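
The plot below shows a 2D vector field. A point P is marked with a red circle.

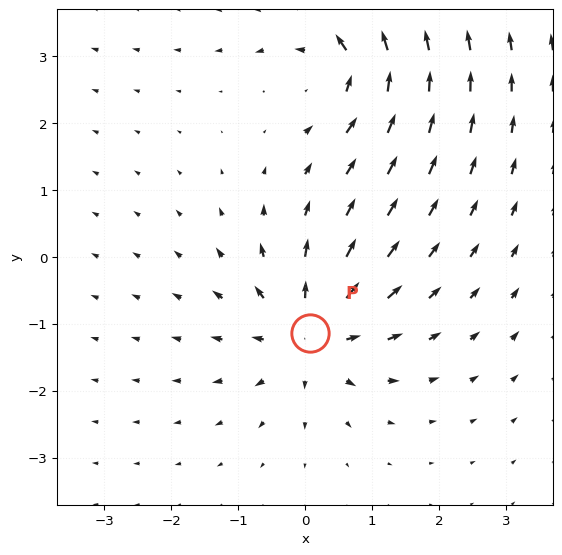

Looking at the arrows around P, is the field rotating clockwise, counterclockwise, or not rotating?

not rotating

Near P at (0.1, -1.1) the arrows show no circulation. The curl there is ≈0.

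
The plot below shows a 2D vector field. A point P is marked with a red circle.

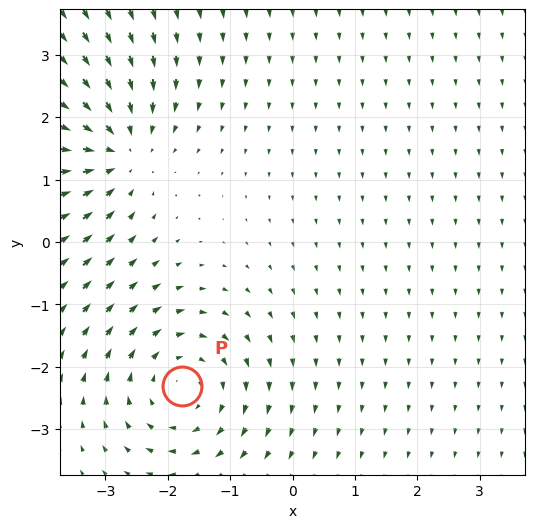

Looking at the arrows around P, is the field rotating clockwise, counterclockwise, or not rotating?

clockwise

Near P at (-1.8, -2.3) the arrows circulate clockwise. The curl (z-component) there is about -3; negative curl means clockwise rotation.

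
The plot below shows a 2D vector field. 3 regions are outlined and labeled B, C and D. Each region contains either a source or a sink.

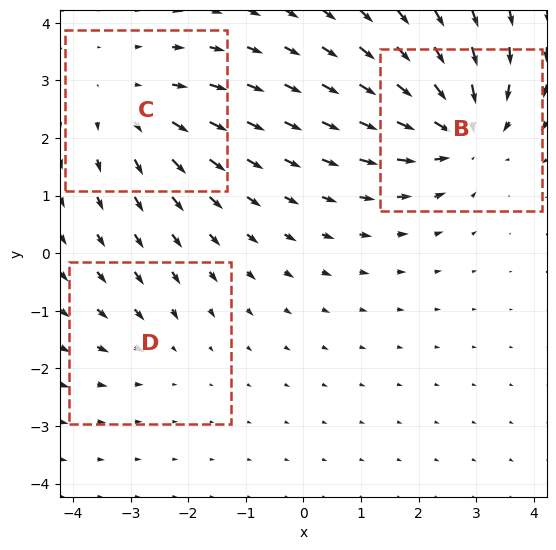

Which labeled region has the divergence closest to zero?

D

Divergence at each region's feature centre — B: about -5, C: about +3, D: about -2. Region D is closest to zero.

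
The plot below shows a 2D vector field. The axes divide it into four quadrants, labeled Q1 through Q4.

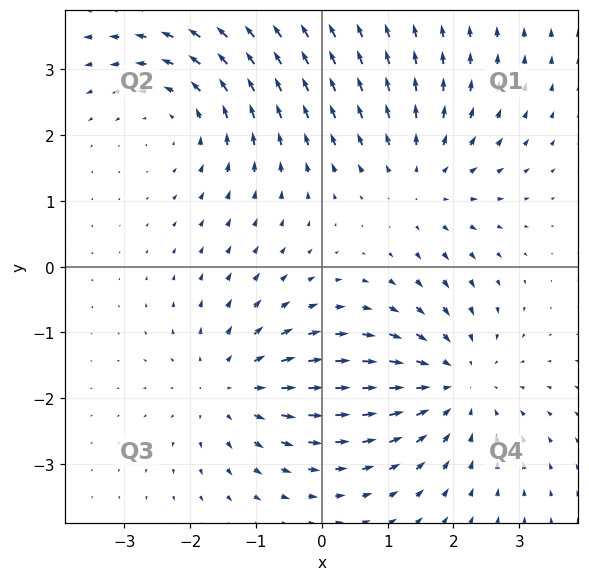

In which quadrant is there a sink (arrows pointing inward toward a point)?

Q4

The sink sits at approximately (2.0, -1.8), which lies in quadrant Q4. The divergence there is about -4, negative as expected for a sink.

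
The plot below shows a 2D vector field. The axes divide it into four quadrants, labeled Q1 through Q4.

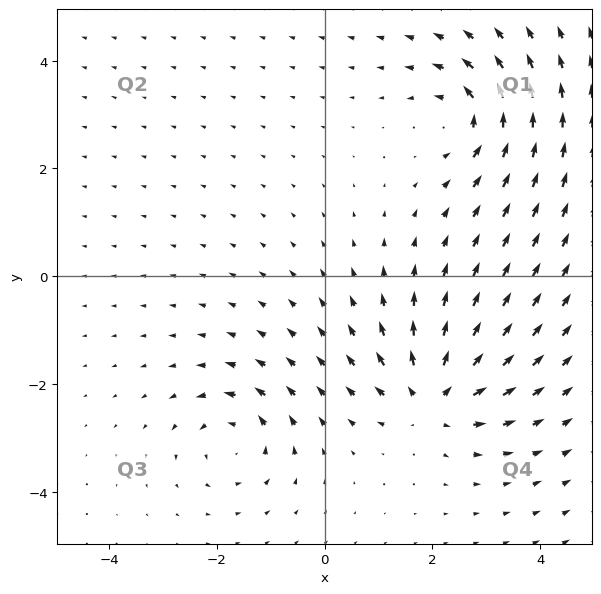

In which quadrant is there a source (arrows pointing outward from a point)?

The source sits at approximately (2.0, -2.2), which lies in quadrant Q4. The divergence there is about +6, positive as expected for a source.

Q4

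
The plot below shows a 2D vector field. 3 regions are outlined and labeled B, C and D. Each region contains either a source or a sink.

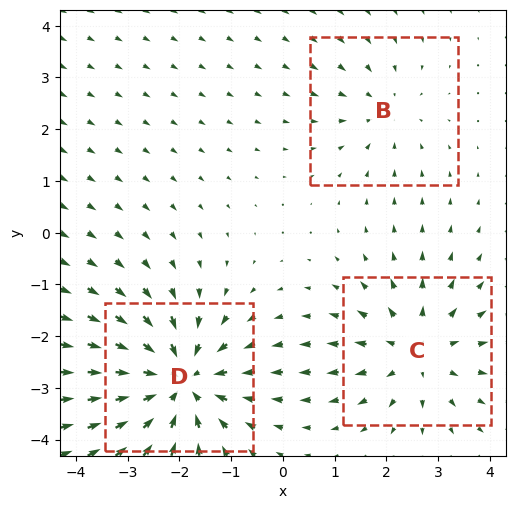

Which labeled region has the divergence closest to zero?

Divergence at each region's feature centre — B: about -2, C: about +3, D: about -4. Region B is closest to zero.

B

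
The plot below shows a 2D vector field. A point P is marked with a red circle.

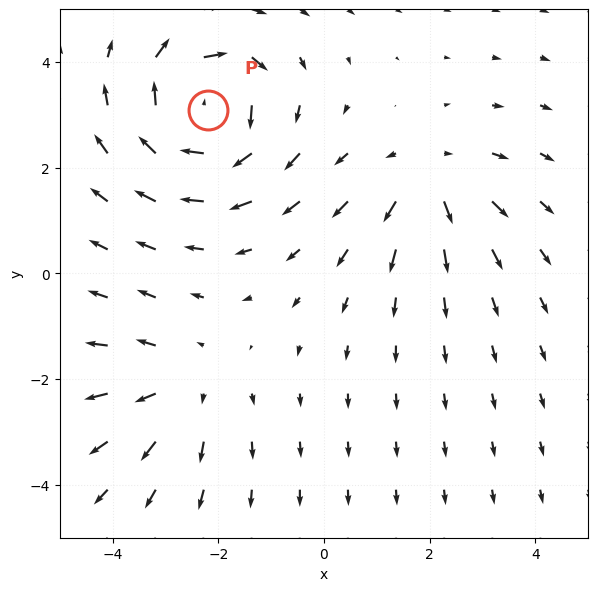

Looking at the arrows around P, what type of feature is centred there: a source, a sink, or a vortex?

At P (-2.2, 3.1) the arrows circulate clockwise. Divergence ≈0, curl about -6 — near-zero divergence with nonzero curl is a vortex.

vortex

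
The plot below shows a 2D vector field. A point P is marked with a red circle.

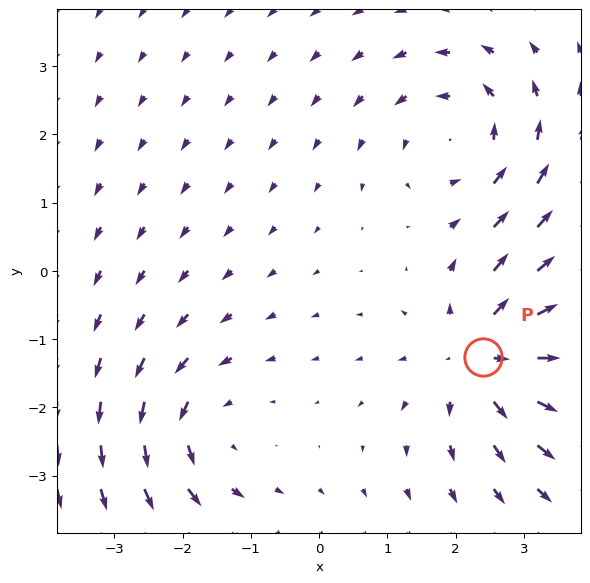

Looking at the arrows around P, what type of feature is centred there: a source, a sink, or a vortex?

source

At P (2.4, -1.3) the arrows spread outward. Divergence about +5, curl ≈0 — positive divergence with near-zero curl is a source.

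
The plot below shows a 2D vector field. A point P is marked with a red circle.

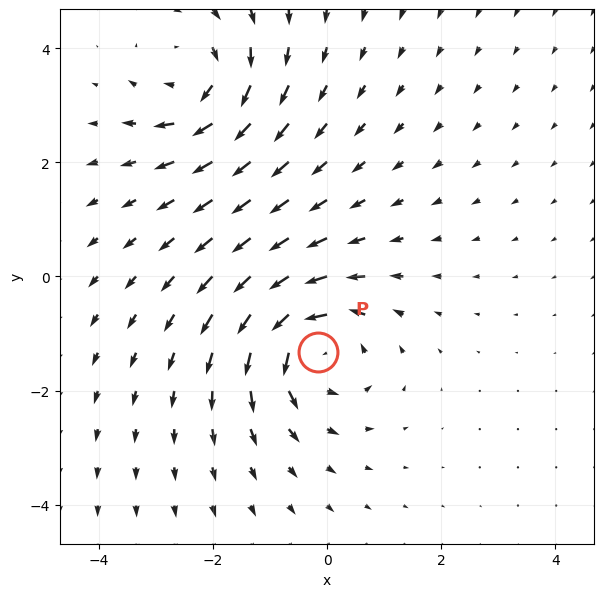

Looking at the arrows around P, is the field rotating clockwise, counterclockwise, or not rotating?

Near P at (-0.2, -1.3) the arrows circulate counterclockwise. The curl (z-component) there is about +5; positive curl means counterclockwise rotation.

counterclockwise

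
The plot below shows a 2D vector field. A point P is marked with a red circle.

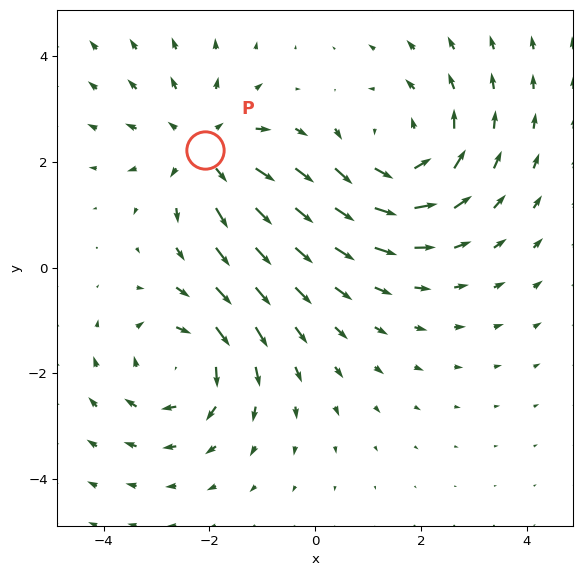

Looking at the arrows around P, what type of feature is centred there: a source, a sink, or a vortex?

source

At P (-2.1, 2.2) the arrows spread outward. Divergence about +3, curl ≈0 — positive divergence with near-zero curl is a source.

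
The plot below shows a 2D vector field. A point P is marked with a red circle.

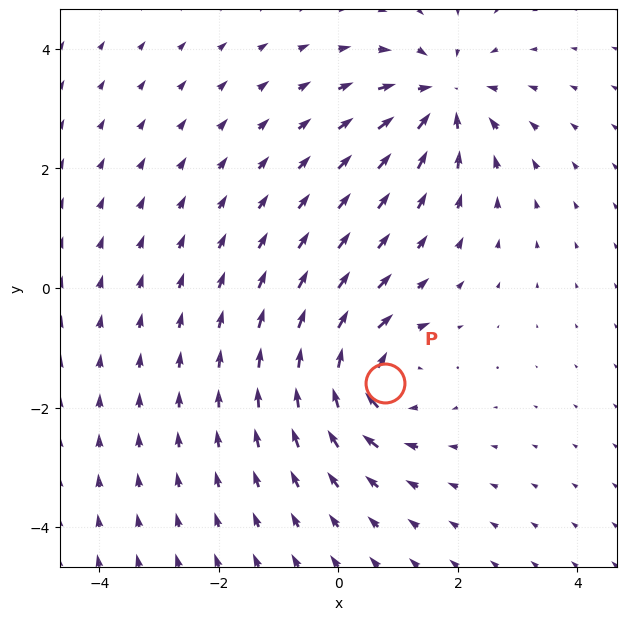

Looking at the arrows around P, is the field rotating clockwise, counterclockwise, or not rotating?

clockwise

Near P at (0.8, -1.6) the arrows circulate clockwise. The curl (z-component) there is about -6; negative curl means clockwise rotation.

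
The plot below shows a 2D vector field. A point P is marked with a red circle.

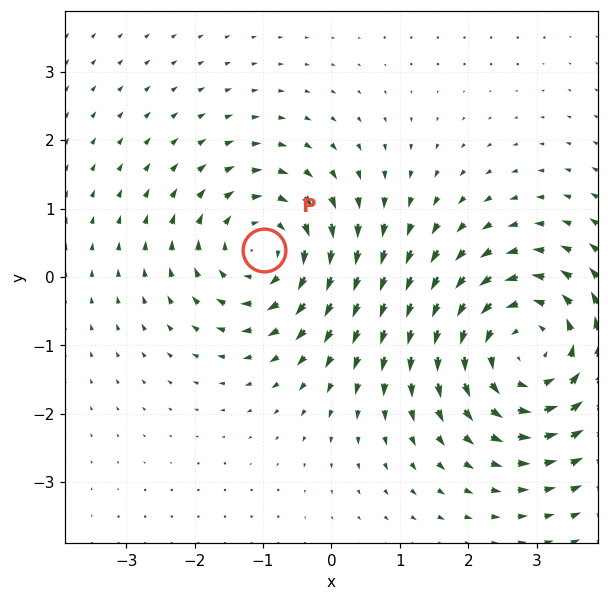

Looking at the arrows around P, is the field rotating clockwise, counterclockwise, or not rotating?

Near P at (-1.0, 0.4) the arrows circulate clockwise. The curl (z-component) there is about -3; negative curl means clockwise rotation.

clockwise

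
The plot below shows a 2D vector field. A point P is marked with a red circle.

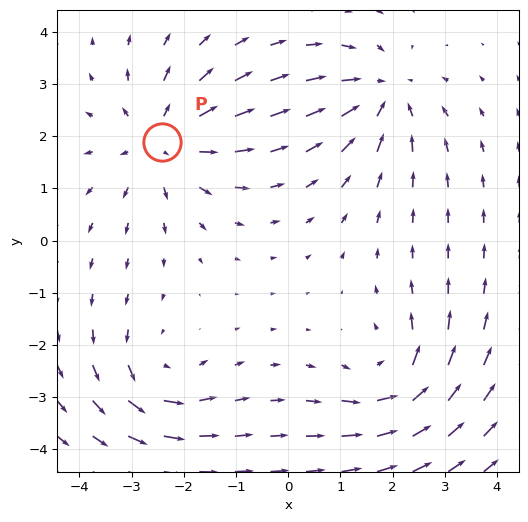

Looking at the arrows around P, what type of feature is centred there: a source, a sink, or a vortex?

At P (-2.4, 1.9) the arrows spread outward. Divergence about +4, curl ≈0 — positive divergence with near-zero curl is a source.

source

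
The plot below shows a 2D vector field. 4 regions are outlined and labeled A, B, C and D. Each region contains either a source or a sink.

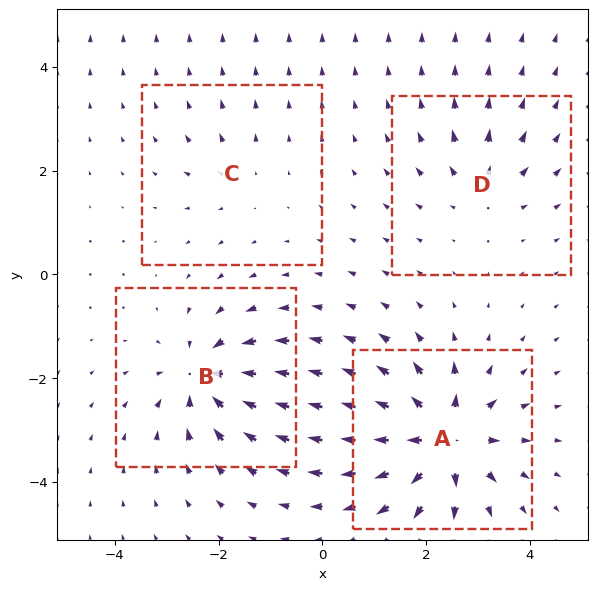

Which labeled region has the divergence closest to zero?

Divergence at each region's feature centre — A: about +9, B: about -7, C: about +2, D: about +4. Region C is closest to zero.

C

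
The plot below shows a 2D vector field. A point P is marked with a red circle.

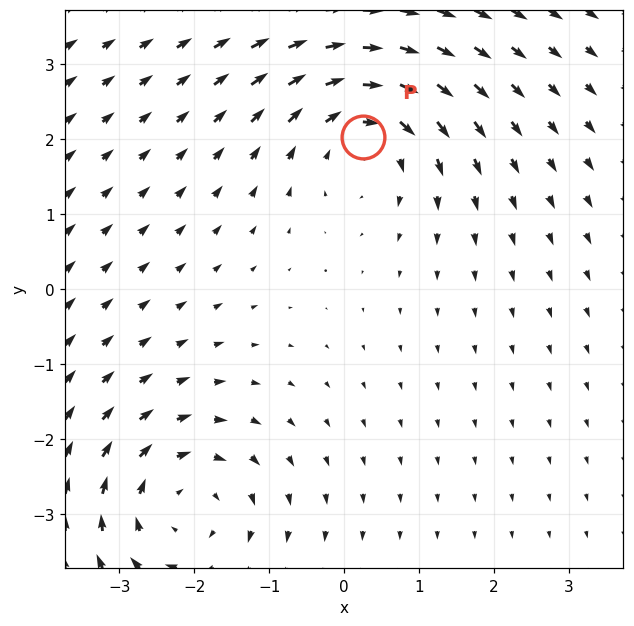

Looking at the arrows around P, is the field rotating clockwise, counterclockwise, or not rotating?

clockwise

Near P at (0.3, 2.0) the arrows circulate clockwise. The curl (z-component) there is about -4; negative curl means clockwise rotation.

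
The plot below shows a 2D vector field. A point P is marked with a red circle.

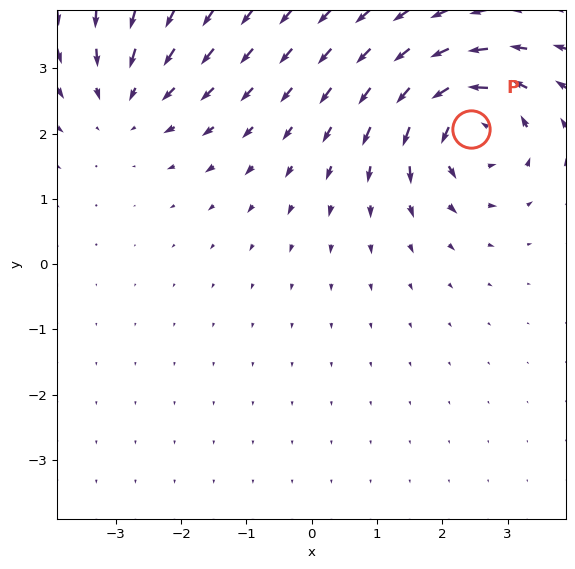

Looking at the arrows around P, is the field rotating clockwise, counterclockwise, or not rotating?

counterclockwise

Near P at (2.4, 2.1) the arrows circulate counterclockwise. The curl (z-component) there is about +7; positive curl means counterclockwise rotation.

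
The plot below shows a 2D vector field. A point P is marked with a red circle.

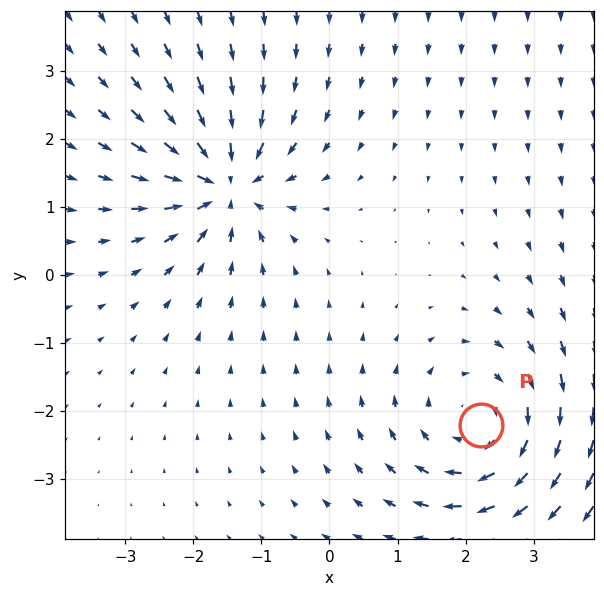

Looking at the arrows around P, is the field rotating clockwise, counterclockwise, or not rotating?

Near P at (2.2, -2.2) the arrows circulate clockwise. The curl (z-component) there is about -3; negative curl means clockwise rotation.

clockwise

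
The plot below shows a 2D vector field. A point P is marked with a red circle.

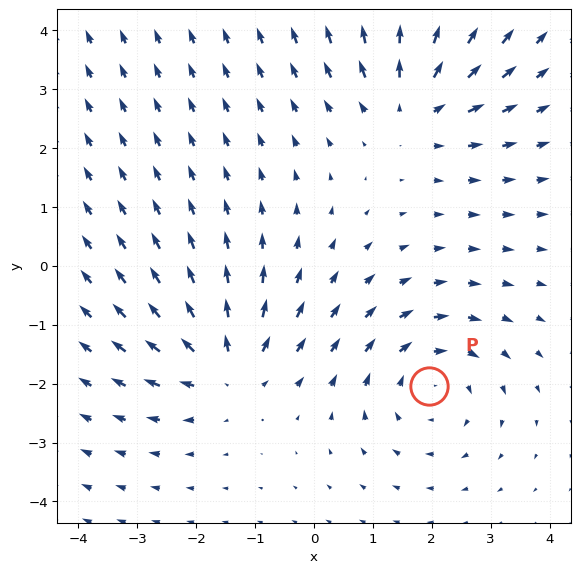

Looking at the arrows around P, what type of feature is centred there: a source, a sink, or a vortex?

At P (2.0, -2.0) the arrows circulate clockwise. Divergence ≈0, curl about -3 — near-zero divergence with nonzero curl is a vortex.

vortex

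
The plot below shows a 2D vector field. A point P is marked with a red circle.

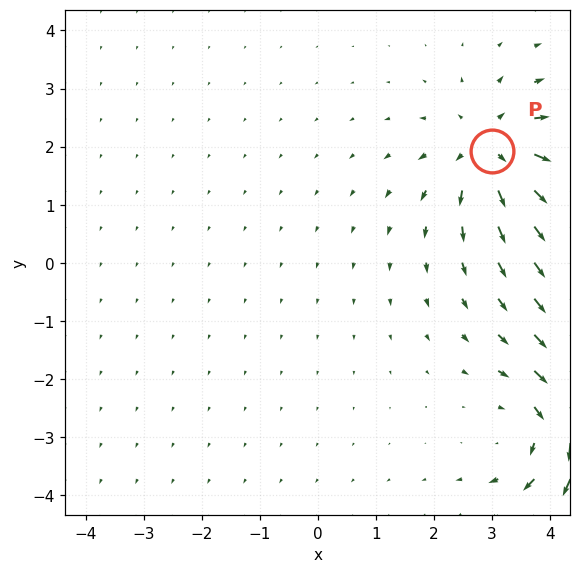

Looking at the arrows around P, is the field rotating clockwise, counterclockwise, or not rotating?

not rotating

Near P at (3.0, 1.9) the arrows show no circulation. The curl there is ≈0.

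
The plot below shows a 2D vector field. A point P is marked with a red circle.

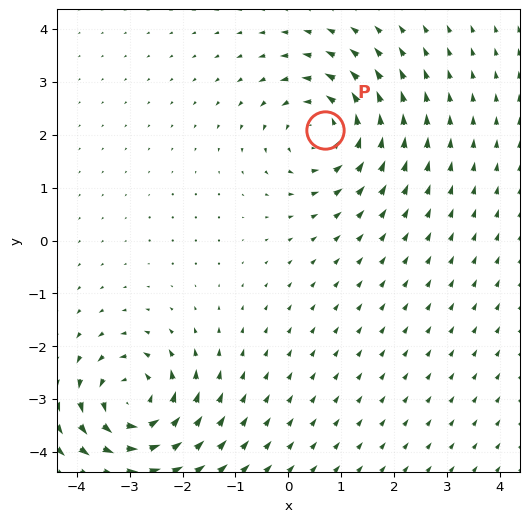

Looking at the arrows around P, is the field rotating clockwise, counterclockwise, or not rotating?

counterclockwise

Near P at (0.7, 2.1) the arrows circulate counterclockwise. The curl (z-component) there is about +5; positive curl means counterclockwise rotation.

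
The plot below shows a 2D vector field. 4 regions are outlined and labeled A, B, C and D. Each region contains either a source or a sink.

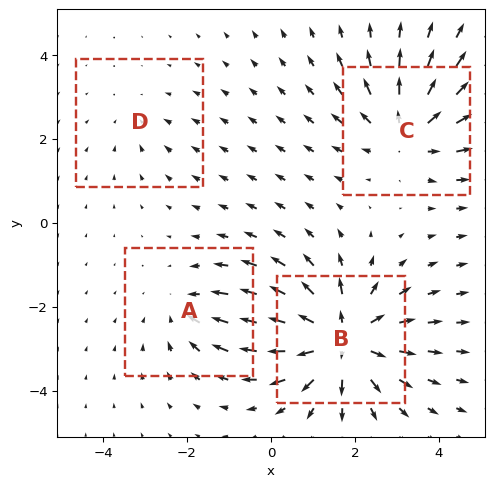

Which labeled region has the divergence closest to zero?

Divergence at each region's feature centre — A: about -3, B: about +7, C: about +5, D: about -2. Region D is closest to zero.

D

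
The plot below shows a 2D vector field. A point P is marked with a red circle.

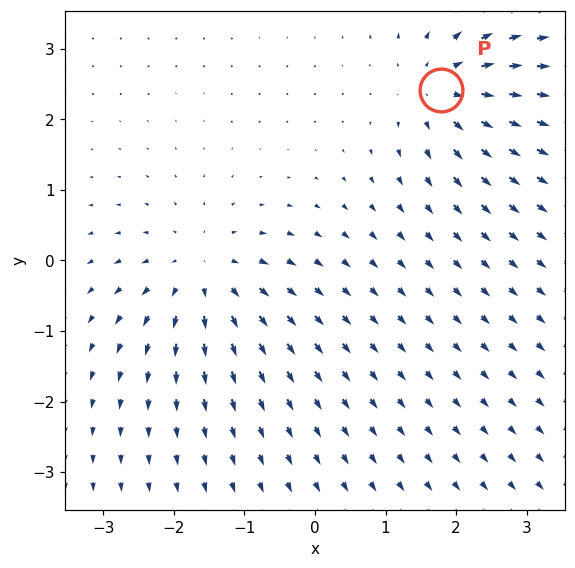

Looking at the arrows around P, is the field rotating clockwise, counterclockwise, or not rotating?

Near P at (1.8, 2.4) the arrows show no circulation. The curl there is ≈0.

not rotating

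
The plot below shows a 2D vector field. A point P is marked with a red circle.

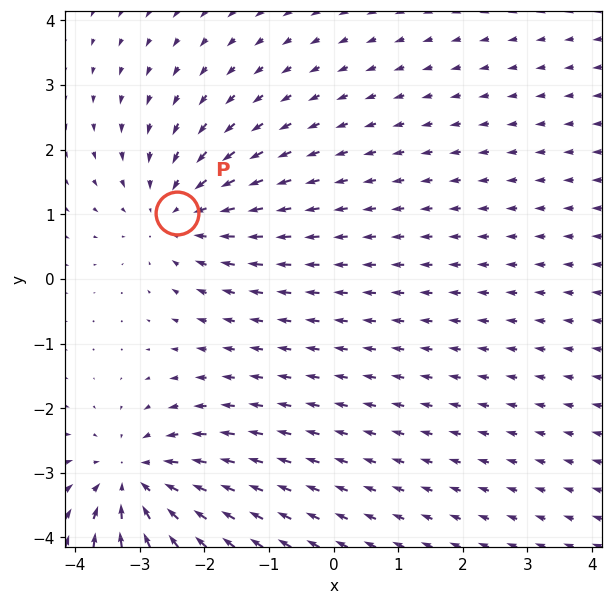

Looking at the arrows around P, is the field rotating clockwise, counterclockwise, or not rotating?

not rotating

Near P at (-2.4, 1.0) the arrows show no circulation. The curl there is ≈0.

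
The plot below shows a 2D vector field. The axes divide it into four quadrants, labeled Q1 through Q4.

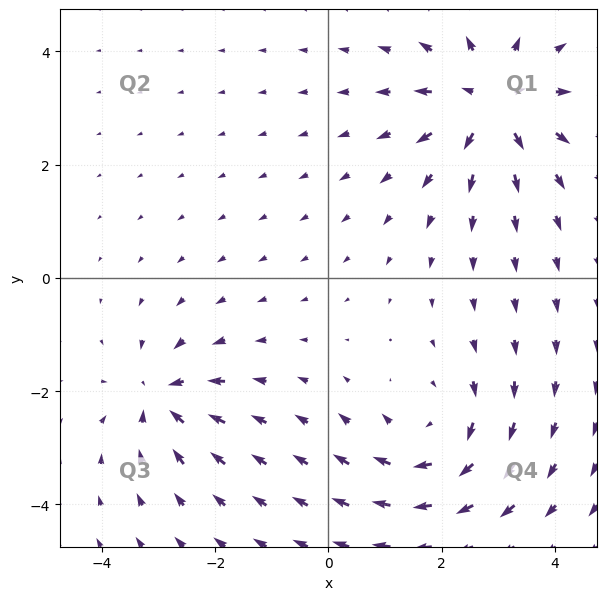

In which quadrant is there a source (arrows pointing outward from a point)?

Q1

The source sits at approximately (2.9, 3.1), which lies in quadrant Q1. The divergence there is about +6, positive as expected for a source.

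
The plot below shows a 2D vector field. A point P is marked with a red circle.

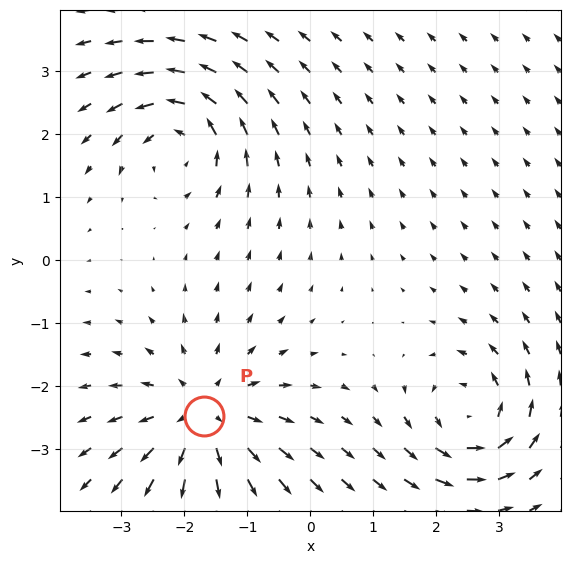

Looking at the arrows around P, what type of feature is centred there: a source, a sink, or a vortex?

source

At P (-1.7, -2.5) the arrows spread outward. Divergence about +4, curl ≈0 — positive divergence with near-zero curl is a source.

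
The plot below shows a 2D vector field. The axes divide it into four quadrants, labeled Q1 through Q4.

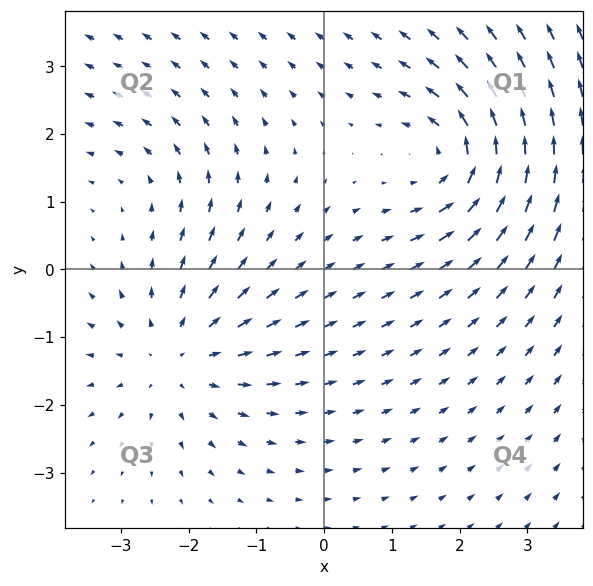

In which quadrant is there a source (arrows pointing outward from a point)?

The source sits at approximately (-2.2, -1.3), which lies in quadrant Q3. The divergence there is about +4, positive as expected for a source.

Q3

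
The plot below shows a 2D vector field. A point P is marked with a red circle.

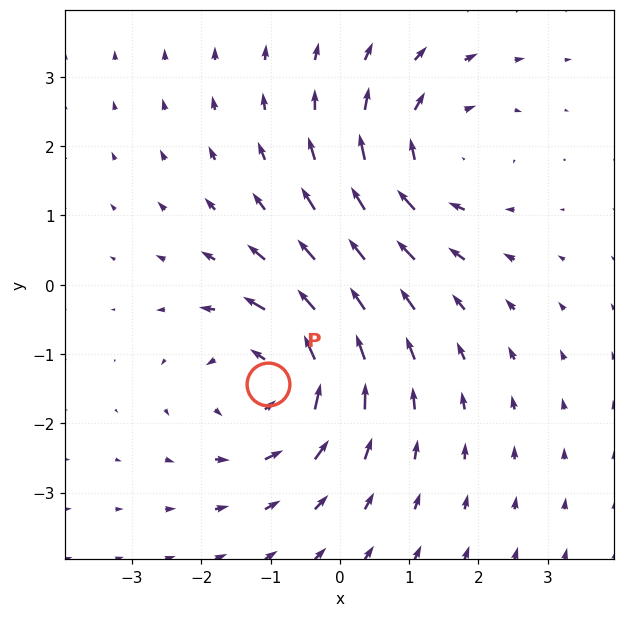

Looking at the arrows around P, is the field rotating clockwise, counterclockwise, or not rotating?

counterclockwise

Near P at (-1.0, -1.4) the arrows circulate counterclockwise. The curl (z-component) there is about +3; positive curl means counterclockwise rotation.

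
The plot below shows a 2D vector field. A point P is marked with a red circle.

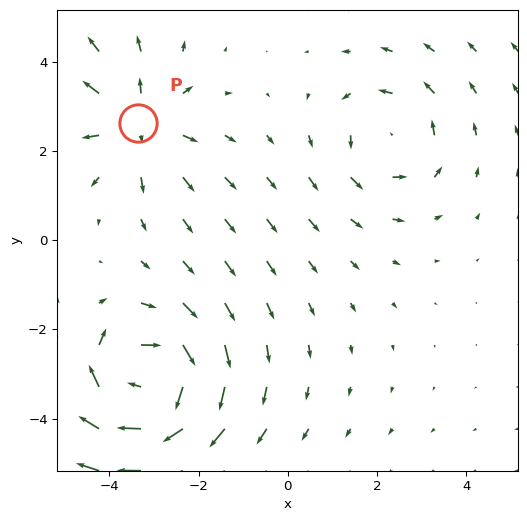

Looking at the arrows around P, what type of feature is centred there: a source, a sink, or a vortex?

source

At P (-3.4, 2.6) the arrows spread outward. Divergence about +3, curl ≈0 — positive divergence with near-zero curl is a source.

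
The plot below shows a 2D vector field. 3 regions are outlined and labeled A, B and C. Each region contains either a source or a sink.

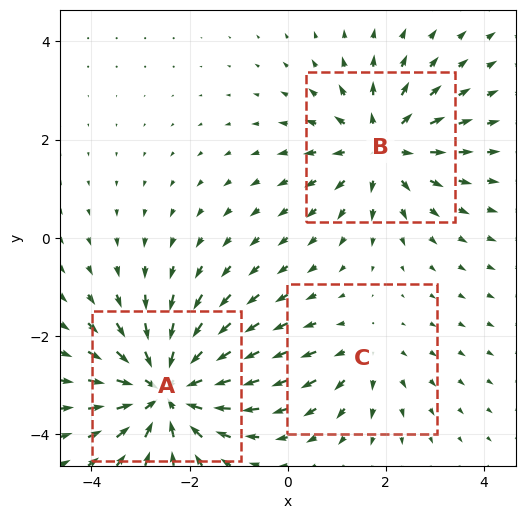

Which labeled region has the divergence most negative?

Divergence at each region's feature centre — A: about -5, B: about +3, C: about +2. Region A is most negative.

A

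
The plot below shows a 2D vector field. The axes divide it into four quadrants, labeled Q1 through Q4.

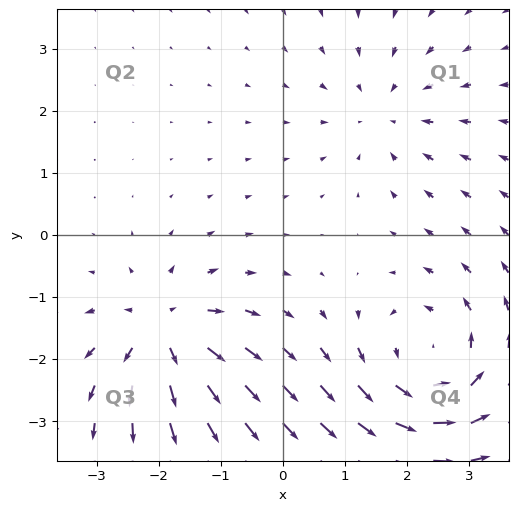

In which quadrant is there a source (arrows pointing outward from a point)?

Q3

The source sits at approximately (-1.9, -1.6), which lies in quadrant Q3. The divergence there is about +4, positive as expected for a source.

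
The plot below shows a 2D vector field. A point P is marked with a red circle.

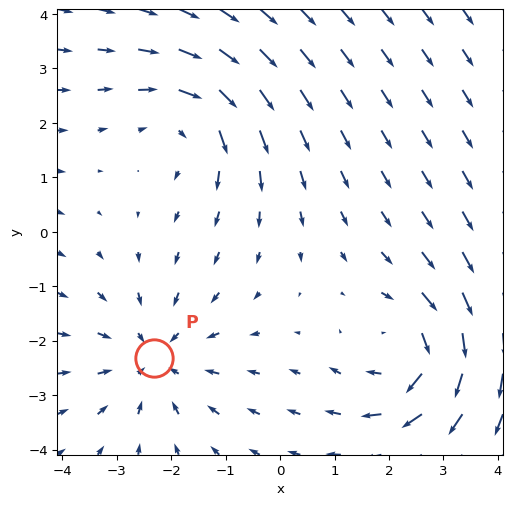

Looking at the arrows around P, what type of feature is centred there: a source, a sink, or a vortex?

At P (-2.3, -2.3) the arrows converge inward. Divergence about -3, curl ≈0 — negative divergence with near-zero curl is a sink.

sink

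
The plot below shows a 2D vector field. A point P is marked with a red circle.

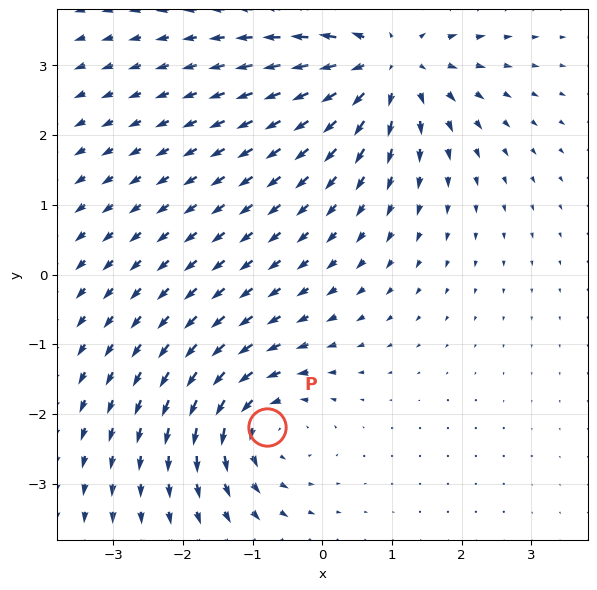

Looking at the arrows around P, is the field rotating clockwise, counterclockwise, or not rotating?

Near P at (-0.8, -2.2) the arrows circulate counterclockwise. The curl (z-component) there is about +4; positive curl means counterclockwise rotation.

counterclockwise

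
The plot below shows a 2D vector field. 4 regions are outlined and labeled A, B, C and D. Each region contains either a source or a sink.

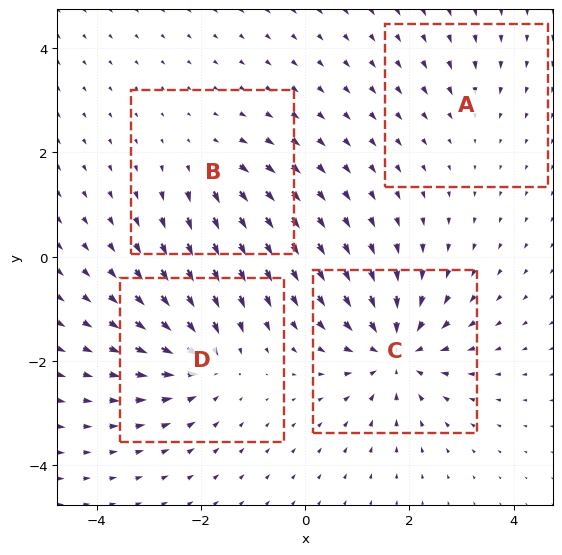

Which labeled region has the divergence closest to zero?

A

Divergence at each region's feature centre — A: about -2, B: about +4, C: about -7, D: about -5. Region A is closest to zero.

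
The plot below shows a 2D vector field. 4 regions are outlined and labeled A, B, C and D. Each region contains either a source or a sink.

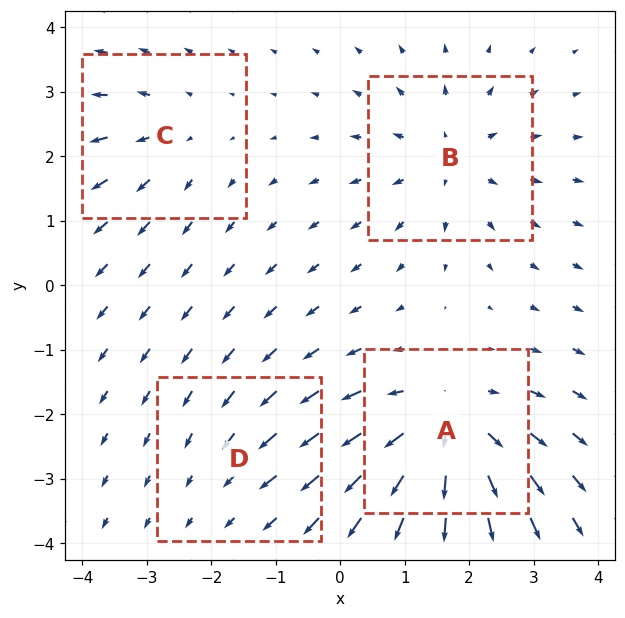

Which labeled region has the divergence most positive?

A

Divergence at each region's feature centre — A: about +6, B: about +4, C: about +3, D: about -2. Region A is most positive.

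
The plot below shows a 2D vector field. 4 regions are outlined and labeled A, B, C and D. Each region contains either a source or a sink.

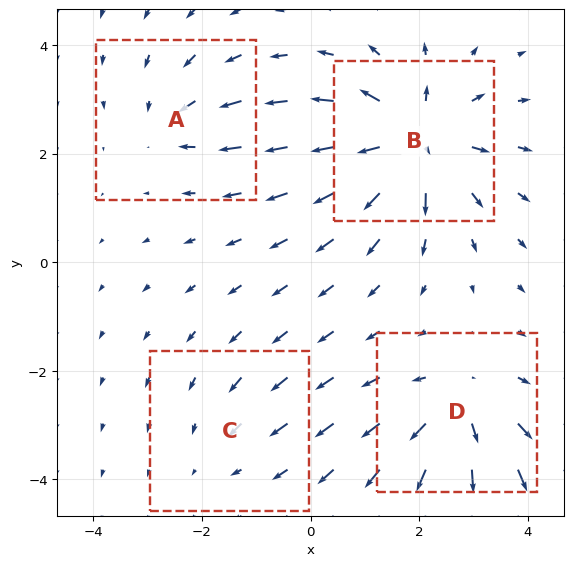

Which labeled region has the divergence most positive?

Divergence at each region's feature centre — A: about -3, B: about +7, C: about -2, D: about +5. Region B is most positive.

B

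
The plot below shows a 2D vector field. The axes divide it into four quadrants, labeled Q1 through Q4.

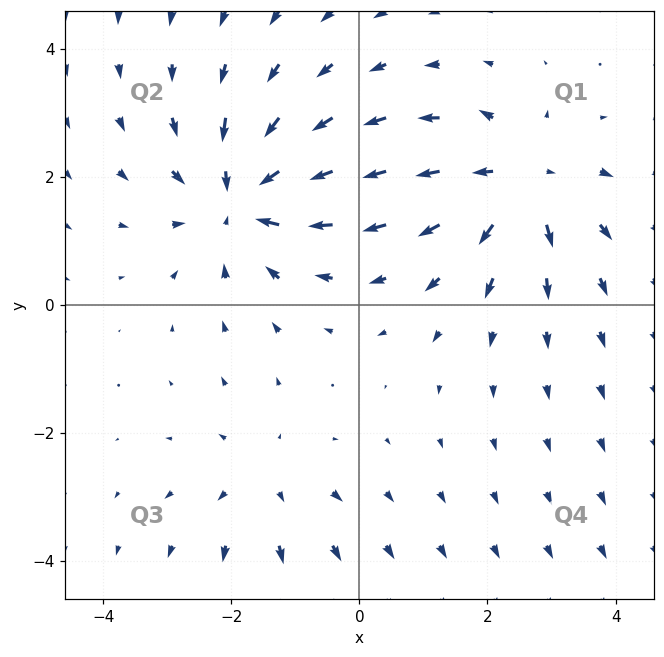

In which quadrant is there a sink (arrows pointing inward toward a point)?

Q2

The sink sits at approximately (-1.8, 1.7), which lies in quadrant Q2. The divergence there is about -5, negative as expected for a sink.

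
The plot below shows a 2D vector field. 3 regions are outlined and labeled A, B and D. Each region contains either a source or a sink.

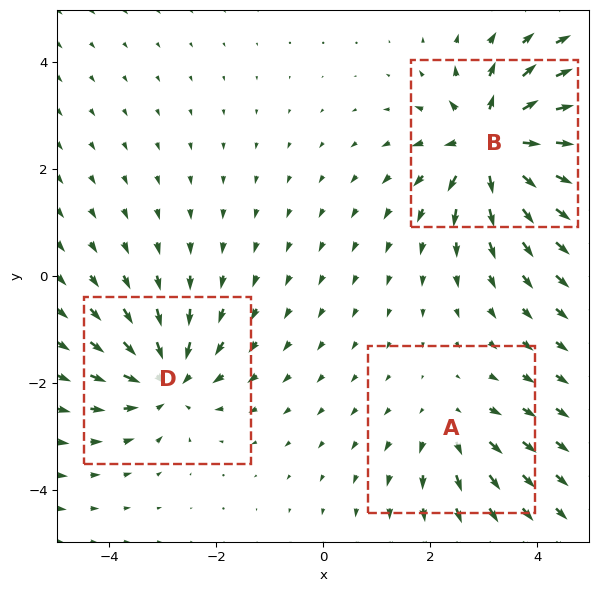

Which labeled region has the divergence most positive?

Divergence at each region's feature centre — A: about +2, B: about +6, D: about -4. Region B is most positive.

B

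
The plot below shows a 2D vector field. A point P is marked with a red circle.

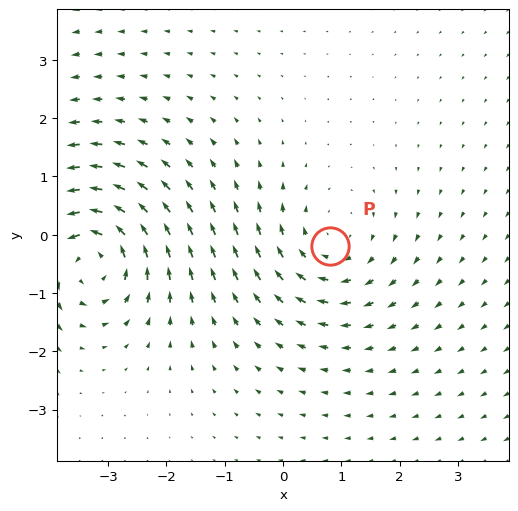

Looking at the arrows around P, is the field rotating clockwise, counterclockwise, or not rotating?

Near P at (0.8, -0.2) the arrows circulate clockwise. The curl (z-component) there is about -3; negative curl means clockwise rotation.

clockwise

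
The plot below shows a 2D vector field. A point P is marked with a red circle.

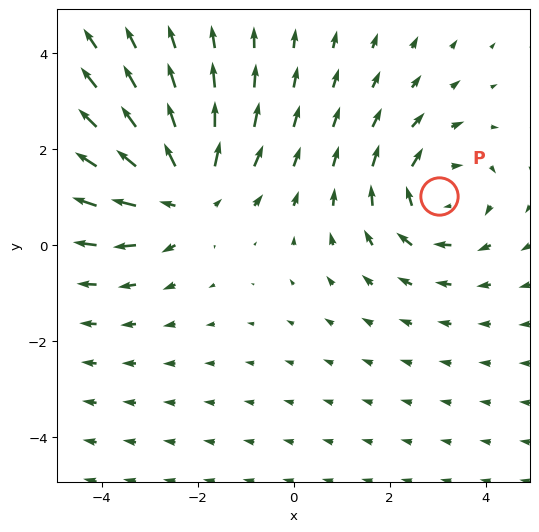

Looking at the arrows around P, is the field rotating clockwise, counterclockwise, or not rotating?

Near P at (3.0, 1.0) the arrows circulate clockwise. The curl (z-component) there is about -4; negative curl means clockwise rotation.

clockwise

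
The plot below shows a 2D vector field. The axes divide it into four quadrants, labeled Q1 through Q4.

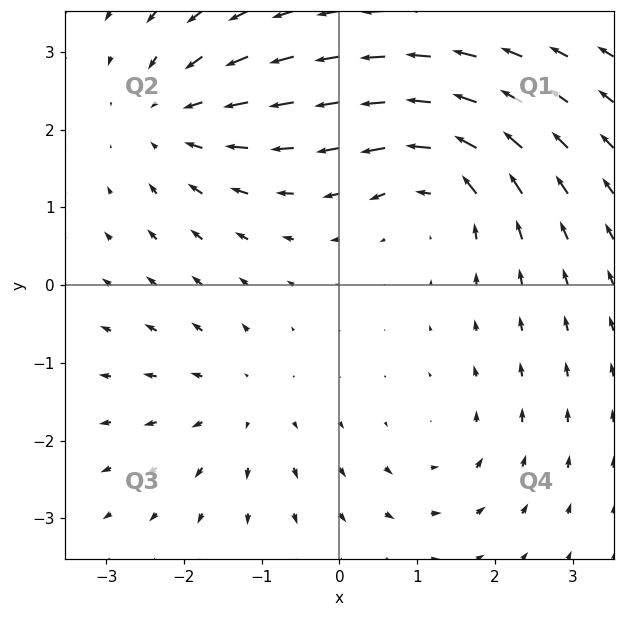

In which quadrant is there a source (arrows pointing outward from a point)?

Q3

The source sits at approximately (-1.3, -1.5), which lies in quadrant Q3. The divergence there is about +3, positive as expected for a source.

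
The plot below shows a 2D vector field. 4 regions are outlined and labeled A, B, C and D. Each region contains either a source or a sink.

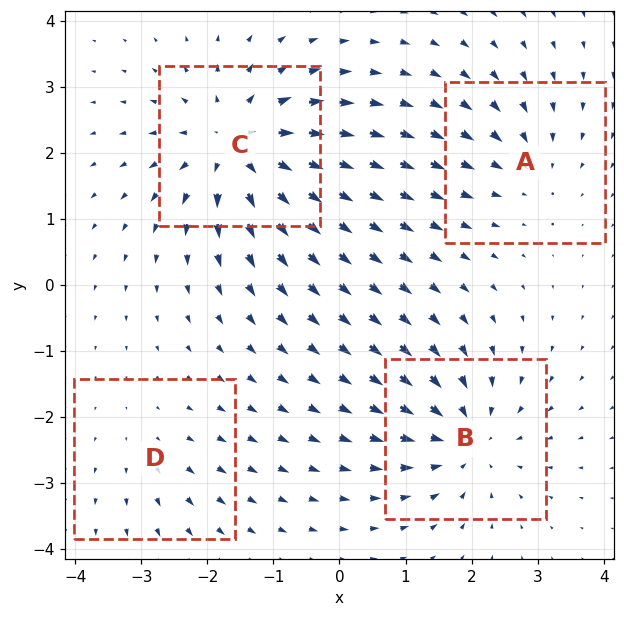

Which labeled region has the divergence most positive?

C

Divergence at each region's feature centre — A: about -4, B: about -6, C: about +7, D: about +2. Region C is most positive.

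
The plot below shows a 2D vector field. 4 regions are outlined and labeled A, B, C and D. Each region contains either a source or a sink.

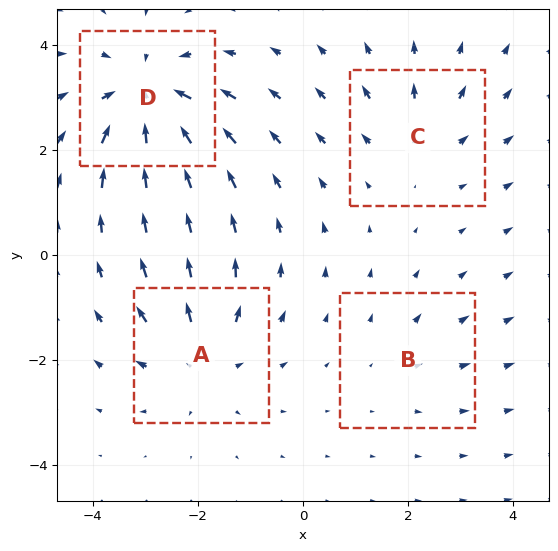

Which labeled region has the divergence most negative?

D

Divergence at each region's feature centre — A: about +5, B: about +2, C: about +3, D: about -6. Region D is most negative.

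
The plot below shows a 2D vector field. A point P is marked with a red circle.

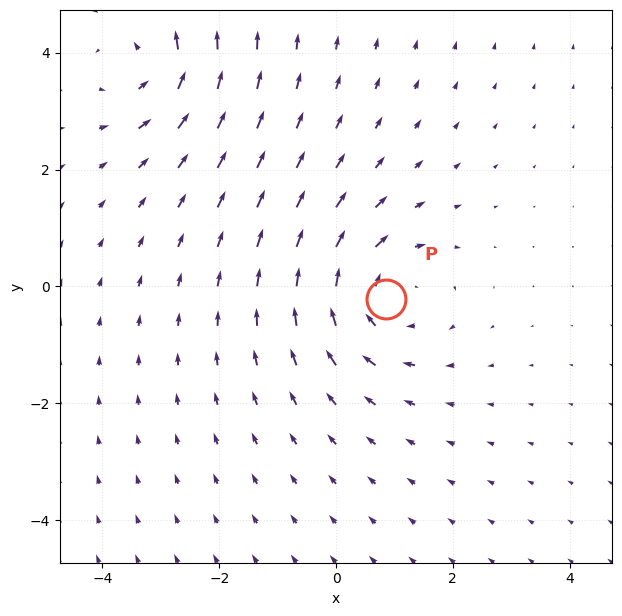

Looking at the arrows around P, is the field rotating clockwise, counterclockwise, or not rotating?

clockwise

Near P at (0.9, -0.2) the arrows circulate clockwise. The curl (z-component) there is about -4; negative curl means clockwise rotation.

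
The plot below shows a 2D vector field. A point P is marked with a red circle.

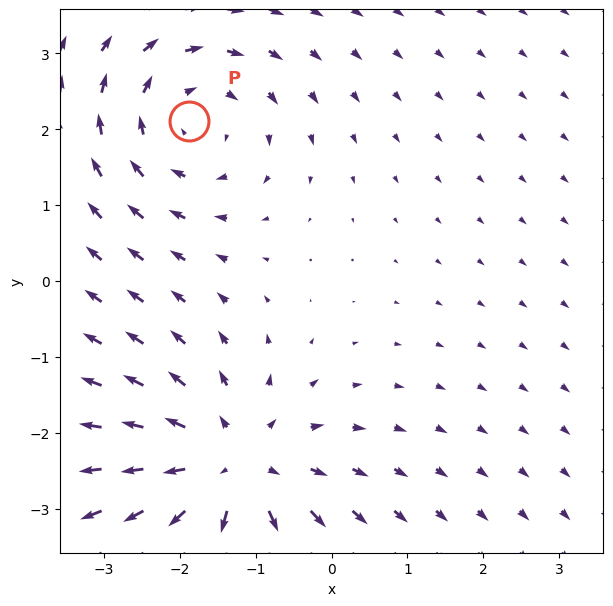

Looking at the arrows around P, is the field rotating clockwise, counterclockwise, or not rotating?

clockwise

Near P at (-1.9, 2.1) the arrows circulate clockwise. The curl (z-component) there is about -3; negative curl means clockwise rotation.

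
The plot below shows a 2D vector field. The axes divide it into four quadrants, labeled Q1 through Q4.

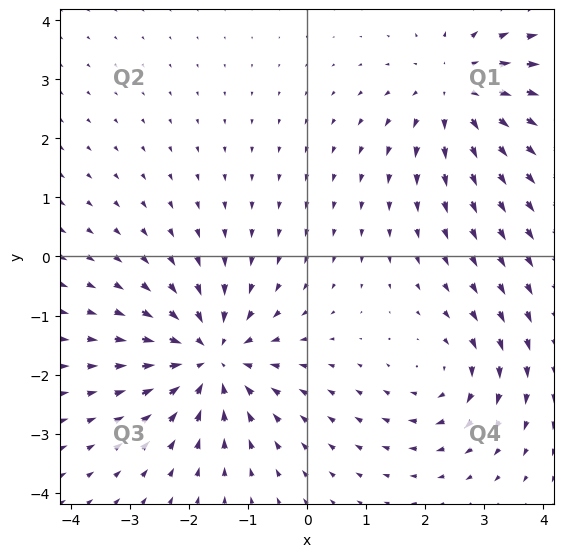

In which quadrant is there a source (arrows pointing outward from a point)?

The source sits at approximately (2.6, 2.8), which lies in quadrant Q1. The divergence there is about +3, positive as expected for a source.

Q1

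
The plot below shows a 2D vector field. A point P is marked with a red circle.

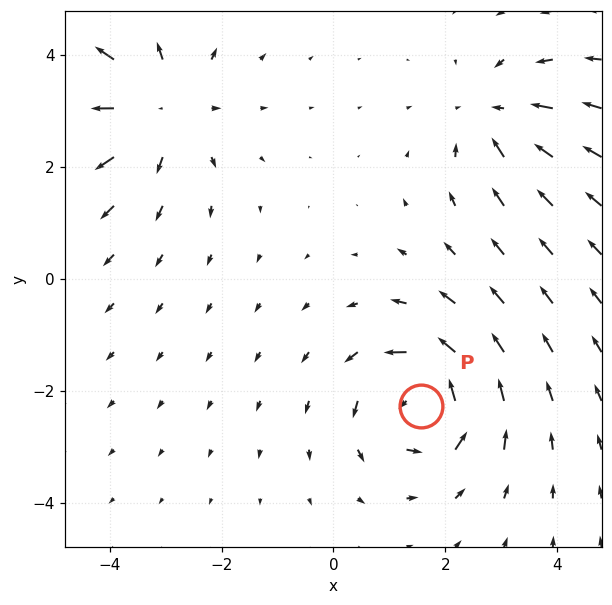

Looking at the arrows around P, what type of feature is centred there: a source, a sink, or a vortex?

At P (1.6, -2.3) the arrows circulate counterclockwise. Divergence ≈0, curl about +5 — near-zero divergence with nonzero curl is a vortex.

vortex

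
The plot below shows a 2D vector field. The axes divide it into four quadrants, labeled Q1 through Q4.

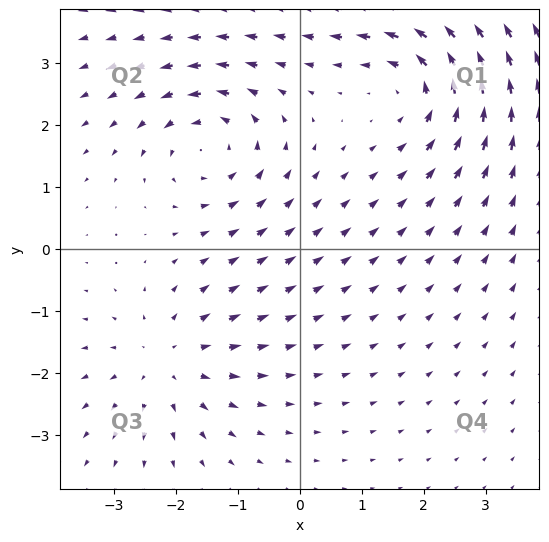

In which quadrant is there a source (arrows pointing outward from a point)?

The source sits at approximately (-2.1, -1.8), which lies in quadrant Q3. The divergence there is about +4, positive as expected for a source.

Q3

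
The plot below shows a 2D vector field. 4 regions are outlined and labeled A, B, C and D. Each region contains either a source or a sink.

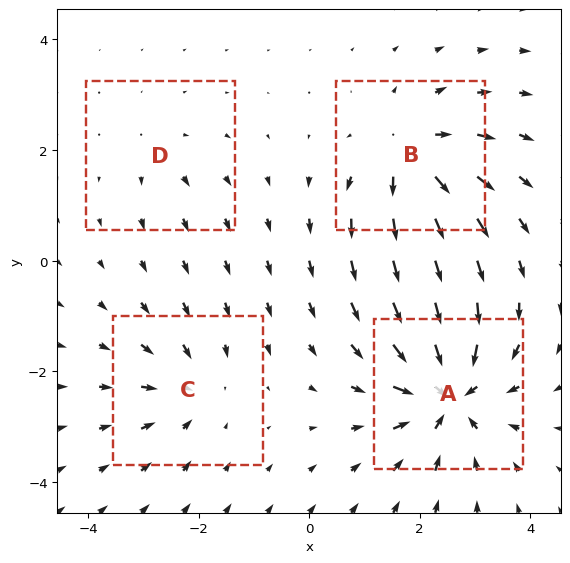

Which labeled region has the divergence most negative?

A

Divergence at each region's feature centre — A: about -8, B: about +6, C: about -4, D: about +2. Region A is most negative.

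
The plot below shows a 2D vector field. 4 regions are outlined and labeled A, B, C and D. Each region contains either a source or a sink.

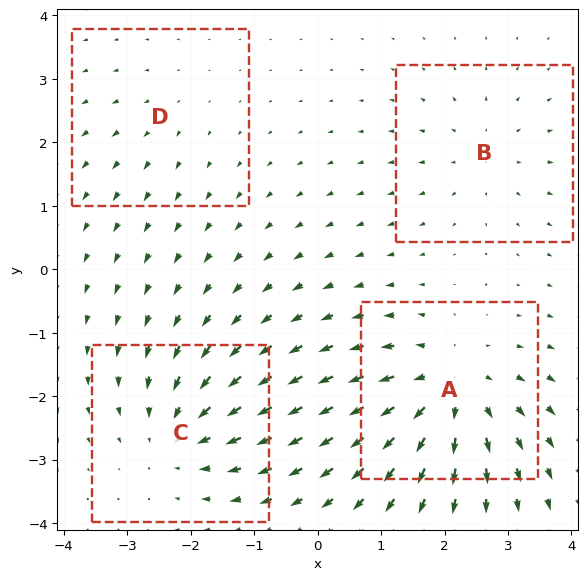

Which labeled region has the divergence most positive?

Divergence at each region's feature centre — A: about +7, B: about +3, C: about -5, D: about +2. Region A is most positive.

A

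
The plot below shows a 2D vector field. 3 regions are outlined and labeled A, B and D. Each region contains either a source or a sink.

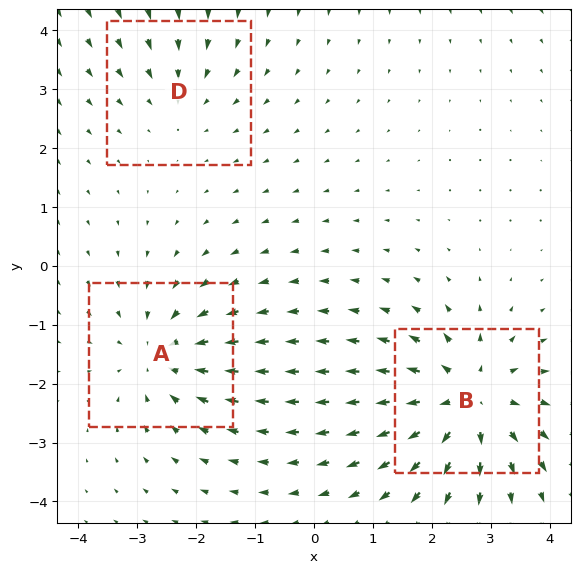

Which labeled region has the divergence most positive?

Divergence at each region's feature centre — A: about -4, B: about +5, D: about -2. Region B is most positive.

B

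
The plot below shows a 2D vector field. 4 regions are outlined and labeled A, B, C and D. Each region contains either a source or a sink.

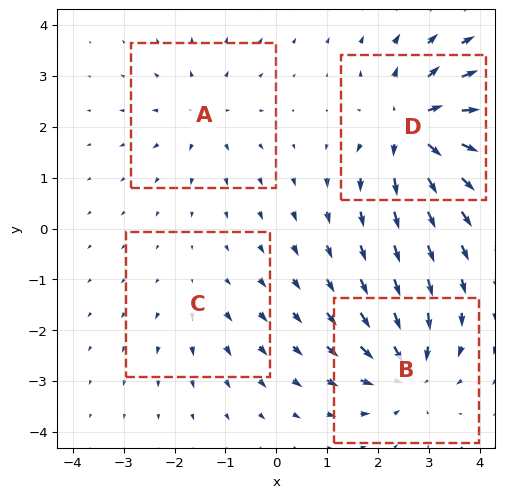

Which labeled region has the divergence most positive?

D

Divergence at each region's feature centre — A: about +4, B: about -6, C: about +2, D: about +8. Region D is most positive.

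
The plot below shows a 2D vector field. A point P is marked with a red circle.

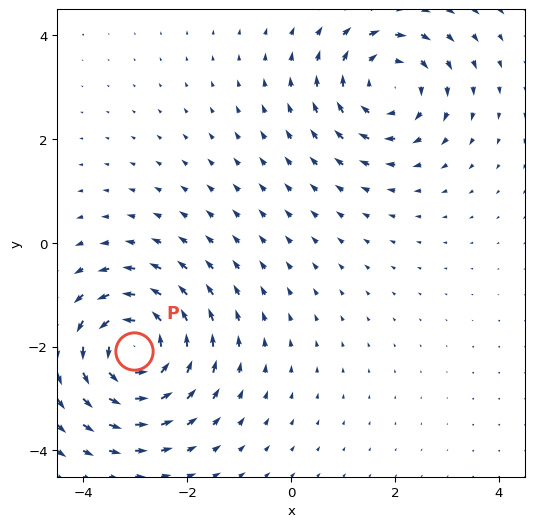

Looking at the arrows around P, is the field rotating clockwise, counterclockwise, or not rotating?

counterclockwise

Near P at (-3.0, -2.1) the arrows circulate counterclockwise. The curl (z-component) there is about +5; positive curl means counterclockwise rotation.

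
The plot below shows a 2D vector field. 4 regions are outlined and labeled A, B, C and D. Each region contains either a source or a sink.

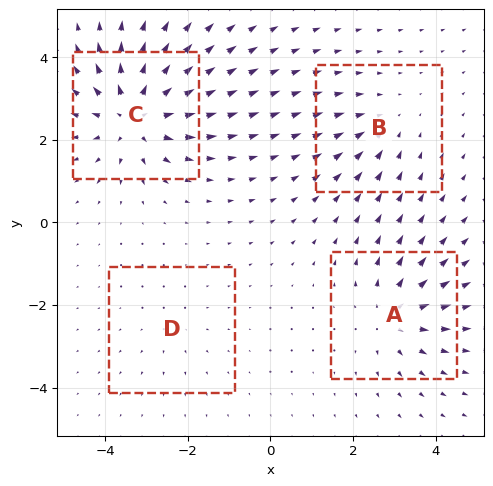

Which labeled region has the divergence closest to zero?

Divergence at each region's feature centre — A: about +5, B: about -3, C: about +7, D: about +2. Region D is closest to zero.

D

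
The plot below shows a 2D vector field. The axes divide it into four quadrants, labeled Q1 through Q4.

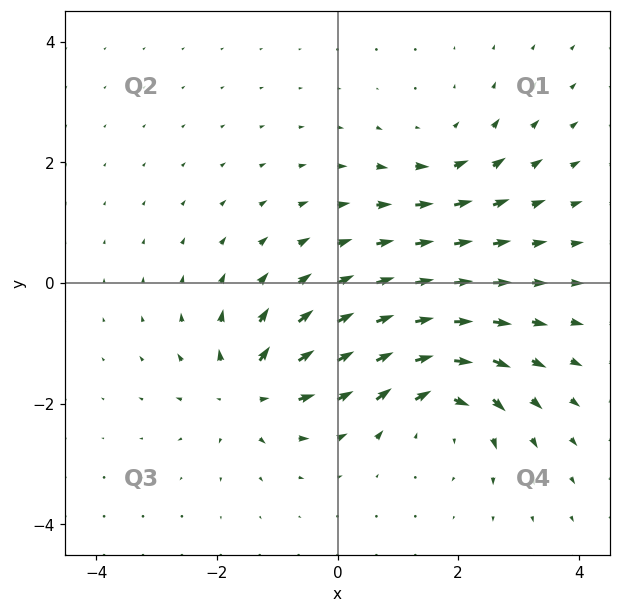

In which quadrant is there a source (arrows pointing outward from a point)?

Q3

The source sits at approximately (-1.5, -1.8), which lies in quadrant Q3. The divergence there is about +5, positive as expected for a source.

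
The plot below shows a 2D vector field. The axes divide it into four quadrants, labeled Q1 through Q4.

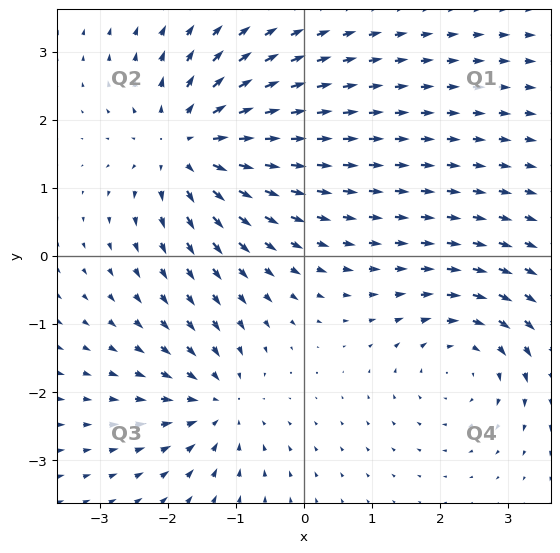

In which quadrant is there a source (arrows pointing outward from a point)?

Q2

The source sits at approximately (-1.7, 1.6), which lies in quadrant Q2. The divergence there is about +4, positive as expected for a source.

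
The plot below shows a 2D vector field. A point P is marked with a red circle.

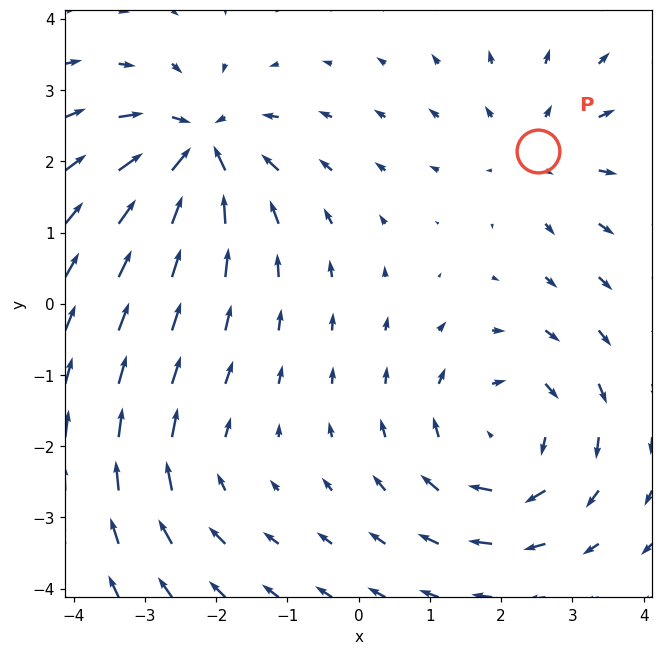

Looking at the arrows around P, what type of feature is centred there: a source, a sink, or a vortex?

source

At P (2.5, 2.1) the arrows spread outward. Divergence about +3, curl ≈0 — positive divergence with near-zero curl is a source.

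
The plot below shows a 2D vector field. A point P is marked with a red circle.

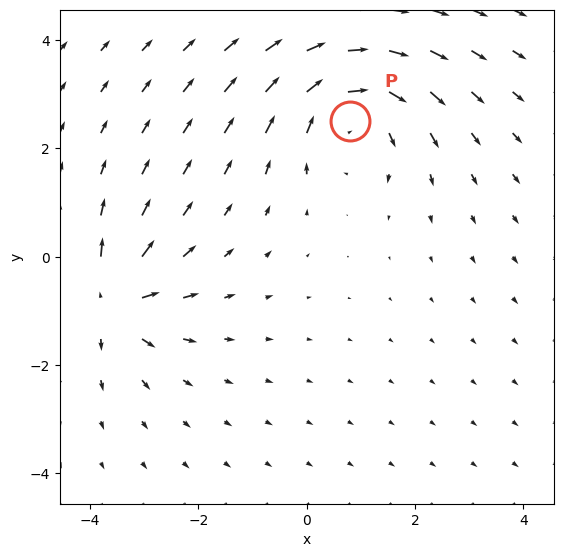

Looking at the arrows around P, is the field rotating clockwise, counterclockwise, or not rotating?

clockwise

Near P at (0.8, 2.5) the arrows circulate clockwise. The curl (z-component) there is about -4; negative curl means clockwise rotation.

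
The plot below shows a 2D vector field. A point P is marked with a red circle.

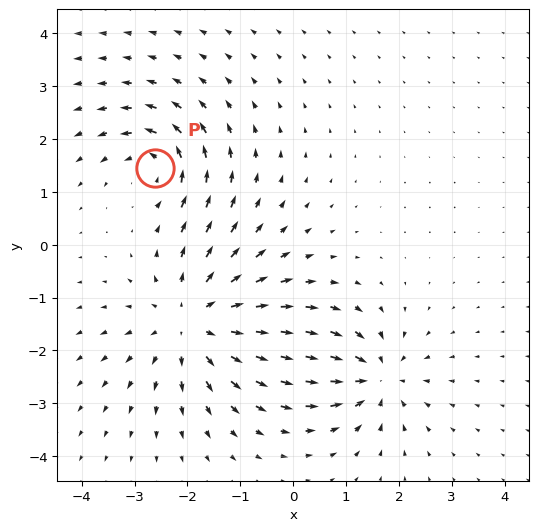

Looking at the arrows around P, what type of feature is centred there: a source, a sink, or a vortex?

At P (-2.6, 1.4) the arrows circulate counterclockwise. Divergence ≈0, curl about +4 — near-zero divergence with nonzero curl is a vortex.

vortex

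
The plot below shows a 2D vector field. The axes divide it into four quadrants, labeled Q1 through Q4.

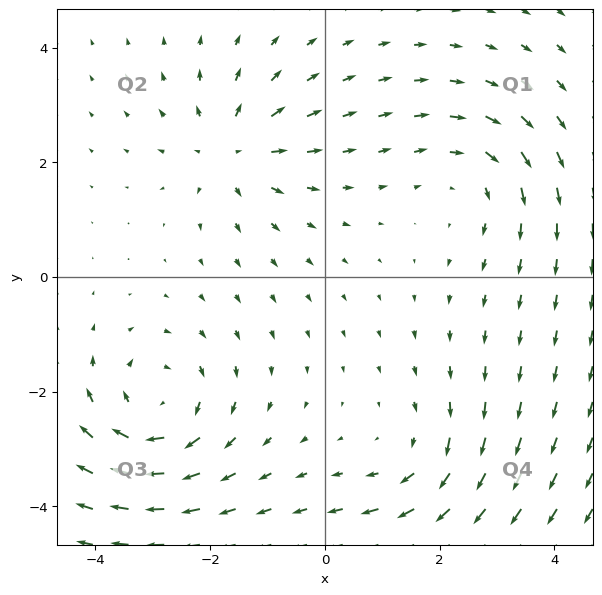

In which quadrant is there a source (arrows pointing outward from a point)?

Q2

The source sits at approximately (-1.6, 2.2), which lies in quadrant Q2. The divergence there is about +4, positive as expected for a source.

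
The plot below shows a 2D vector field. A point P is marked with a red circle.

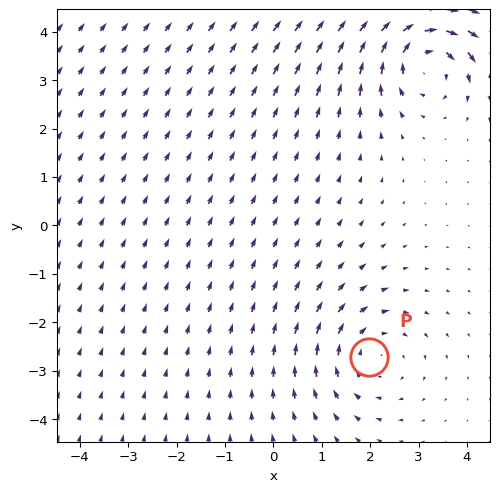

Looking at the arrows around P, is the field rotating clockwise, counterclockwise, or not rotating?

clockwise

Near P at (2.0, -2.7) the arrows circulate clockwise. The curl (z-component) there is about -3; negative curl means clockwise rotation.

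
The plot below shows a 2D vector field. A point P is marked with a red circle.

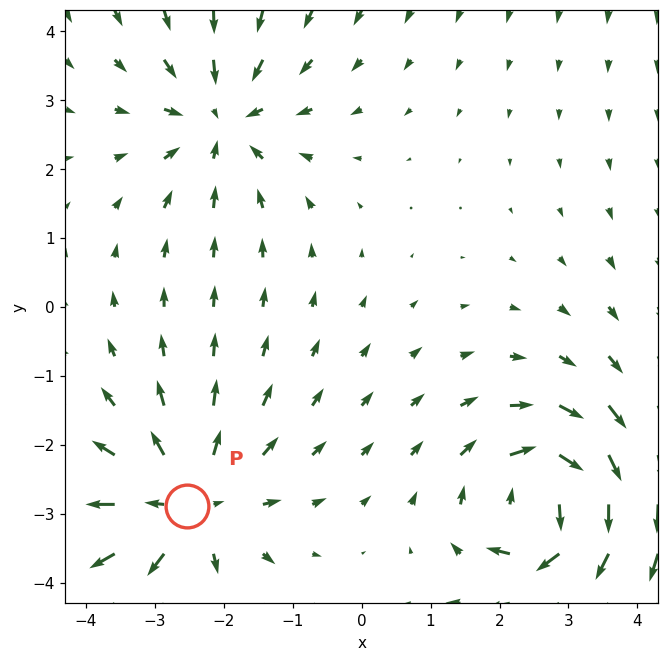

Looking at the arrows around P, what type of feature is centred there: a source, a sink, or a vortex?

source

At P (-2.5, -2.9) the arrows spread outward. Divergence about +4, curl ≈0 — positive divergence with near-zero curl is a source.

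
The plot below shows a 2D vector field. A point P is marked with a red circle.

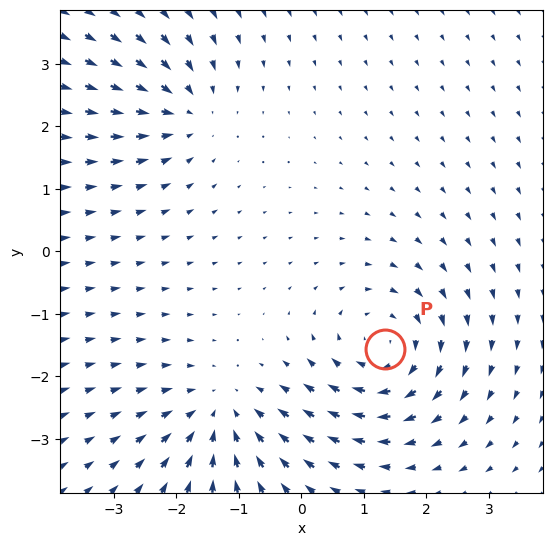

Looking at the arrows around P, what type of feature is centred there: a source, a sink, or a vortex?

At P (1.3, -1.6) the arrows circulate clockwise. Divergence ≈0, curl about -5 — near-zero divergence with nonzero curl is a vortex.

vortex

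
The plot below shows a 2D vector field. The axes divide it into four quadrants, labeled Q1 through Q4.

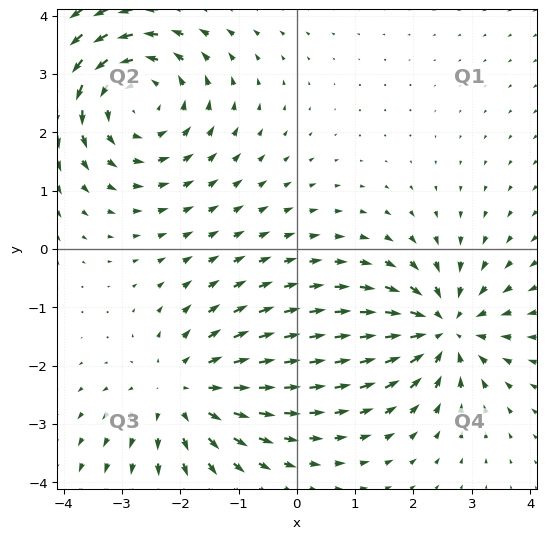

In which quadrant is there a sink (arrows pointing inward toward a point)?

Q4

The sink sits at approximately (2.5, -1.4), which lies in quadrant Q4. The divergence there is about -4, negative as expected for a sink.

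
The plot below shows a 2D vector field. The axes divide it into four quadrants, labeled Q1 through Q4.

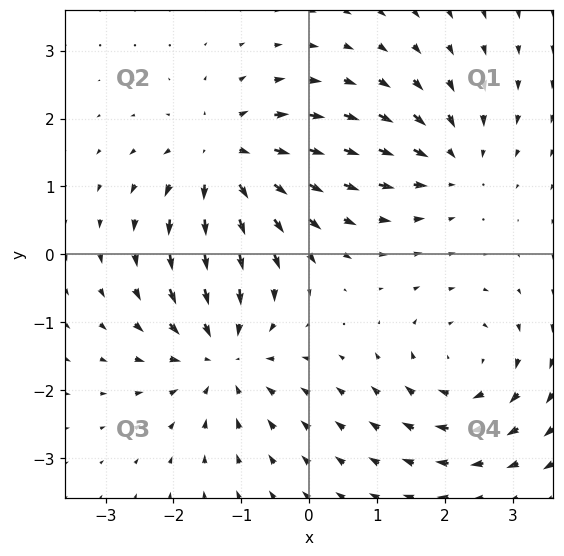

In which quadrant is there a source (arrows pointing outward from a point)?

The source sits at approximately (-1.2, 1.4), which lies in quadrant Q2. The divergence there is about +5, positive as expected for a source.

Q2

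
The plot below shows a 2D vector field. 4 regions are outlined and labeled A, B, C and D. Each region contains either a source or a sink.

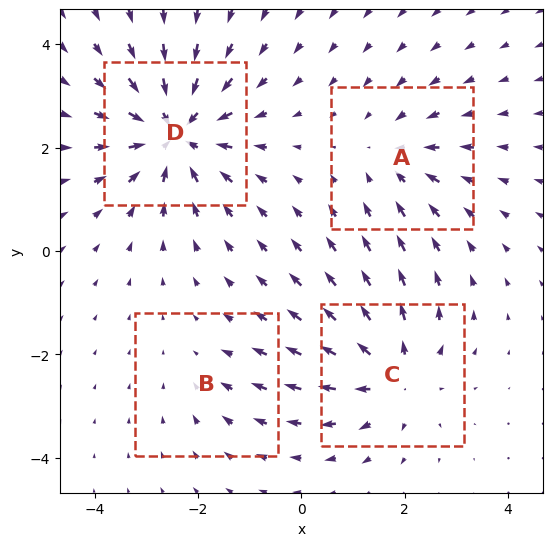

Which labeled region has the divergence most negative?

Divergence at each region's feature centre — A: about -3, B: about -2, C: about +5, D: about -6. Region D is most negative.

D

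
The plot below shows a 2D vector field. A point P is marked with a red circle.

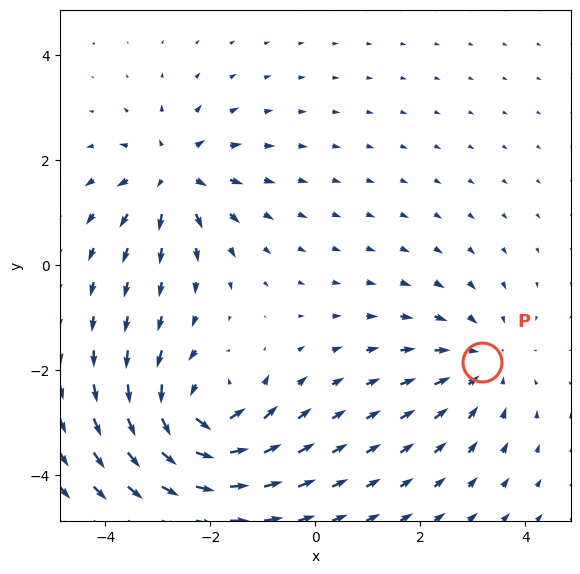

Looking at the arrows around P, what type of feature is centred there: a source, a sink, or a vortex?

At P (3.2, -1.9) the arrows converge inward. Divergence about -3, curl ≈0 — negative divergence with near-zero curl is a sink.

sink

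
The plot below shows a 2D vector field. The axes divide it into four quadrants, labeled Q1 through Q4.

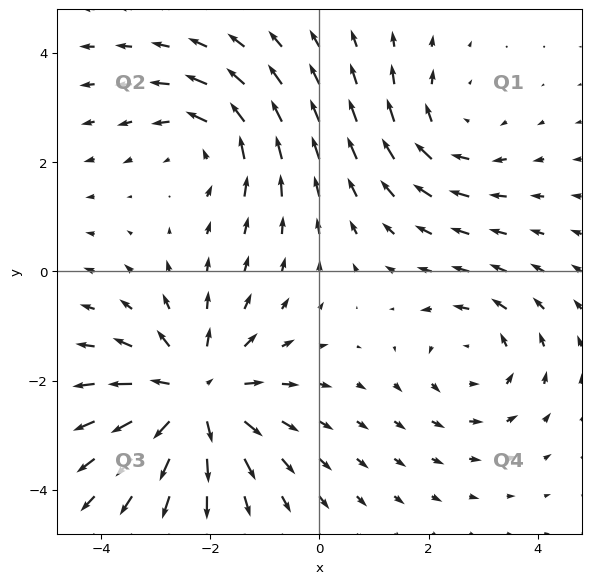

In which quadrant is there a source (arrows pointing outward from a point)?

The source sits at approximately (-2.3, -2.3), which lies in quadrant Q3. The divergence there is about +5, positive as expected for a source.

Q3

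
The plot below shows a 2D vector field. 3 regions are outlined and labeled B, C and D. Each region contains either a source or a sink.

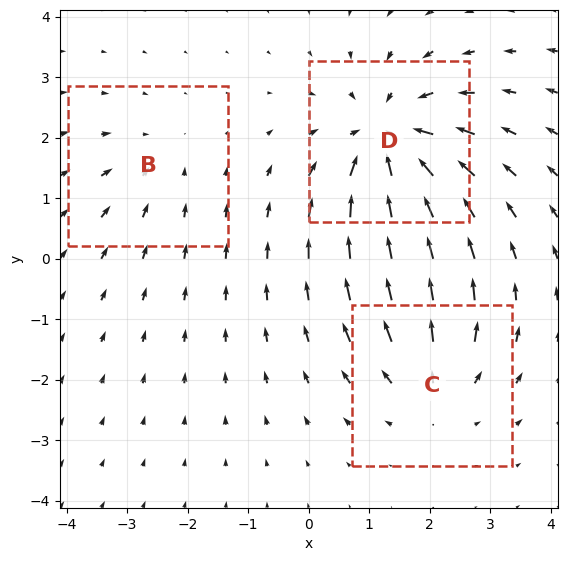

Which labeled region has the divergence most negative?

D

Divergence at each region's feature centre — B: about -2, C: about +3, D: about -5. Region D is most negative.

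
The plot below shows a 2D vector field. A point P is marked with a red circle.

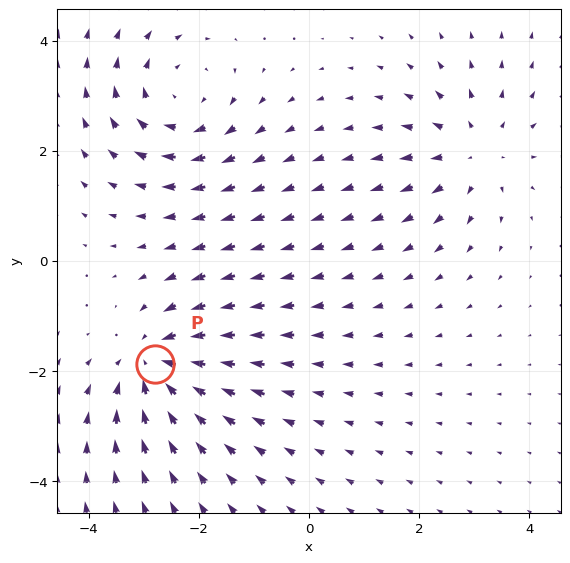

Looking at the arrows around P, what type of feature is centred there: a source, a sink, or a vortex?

sink

At P (-2.8, -1.9) the arrows converge inward. Divergence about -6, curl ≈0 — negative divergence with near-zero curl is a sink.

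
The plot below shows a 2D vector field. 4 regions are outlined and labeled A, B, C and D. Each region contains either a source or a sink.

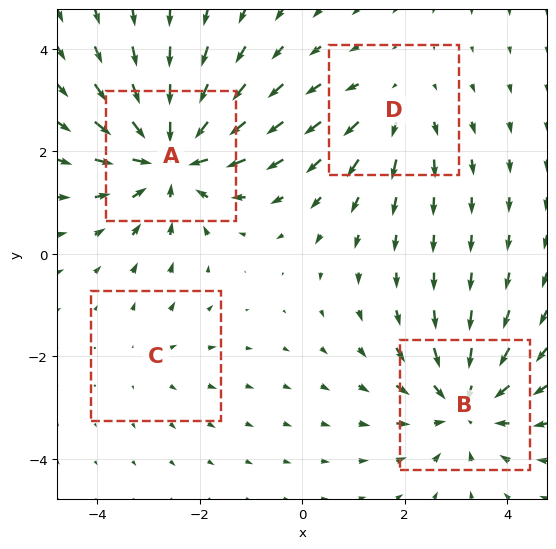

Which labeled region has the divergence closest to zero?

C

Divergence at each region's feature centre — A: about -6, B: about -4, C: about +2, D: about +3. Region C is closest to zero.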